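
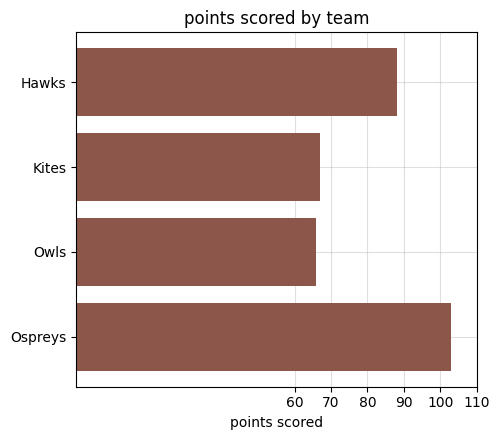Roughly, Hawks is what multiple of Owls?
Hawks ≈ 90, Owls ≈ 70; 90/70 ≈ 1.29.

≈ 1.29×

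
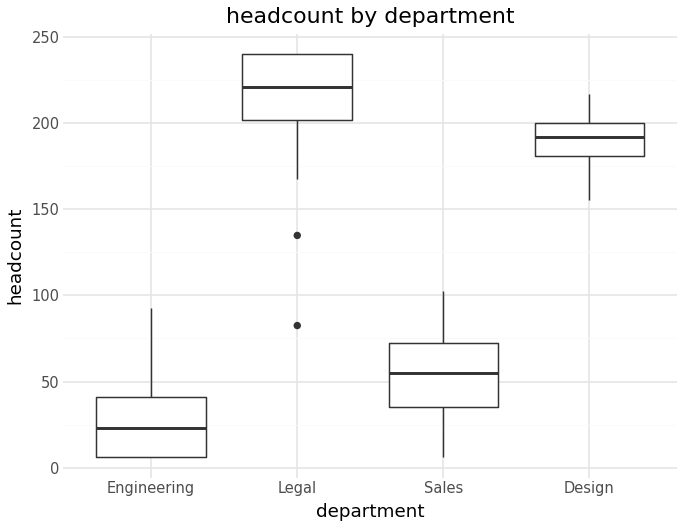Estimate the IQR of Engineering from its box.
≈ 40

Q3 ≈ 40, Q1 ≈ 0; IQR ≈ 40.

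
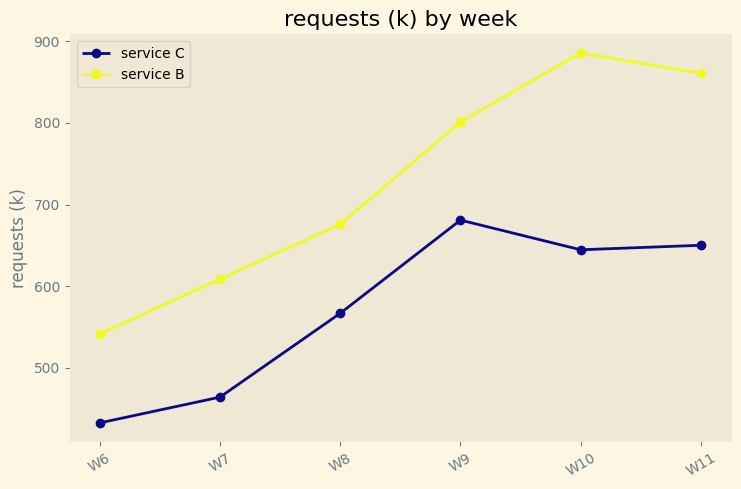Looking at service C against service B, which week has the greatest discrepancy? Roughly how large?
W10: service C ≈ 650, service B ≈ 900 → gap ≈ 250. Next-largest (W11) is only ≈ 200.

W10, ≈ 250 k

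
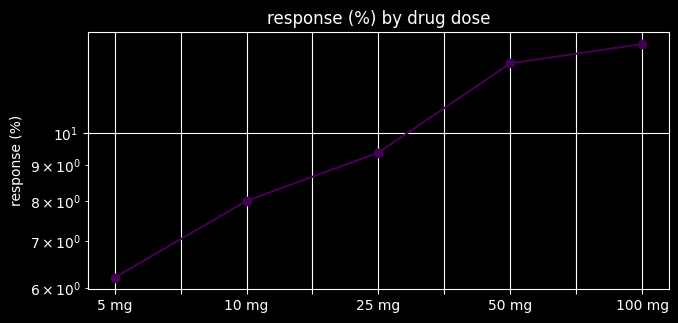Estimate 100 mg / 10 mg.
≈ 1.62×

100 mg ≈ 13, 10 mg ≈ 8; 13/8 ≈ 1.62.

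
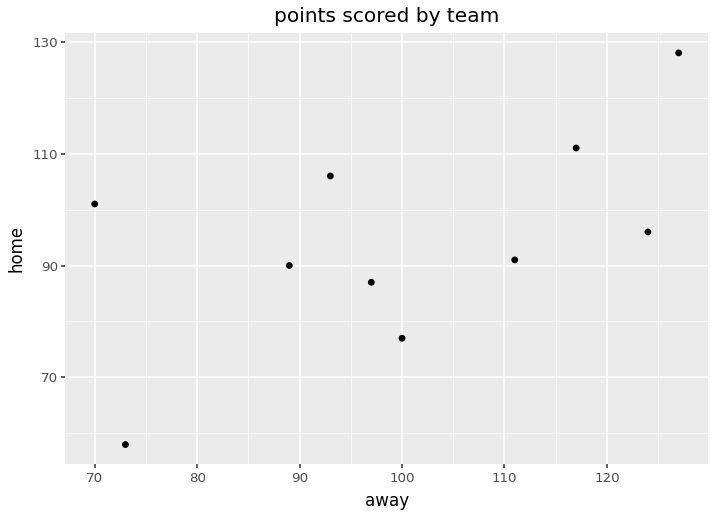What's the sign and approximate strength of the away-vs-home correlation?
Points are positively correlated; moderate (|r| ≈ 0.6).

positive, moderate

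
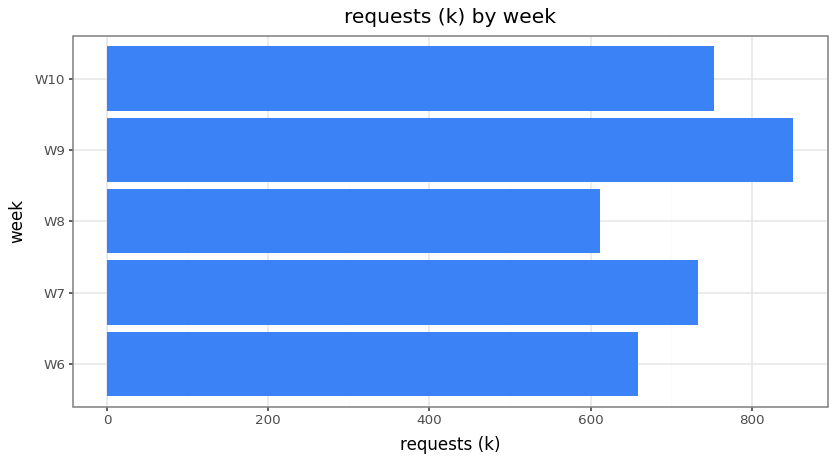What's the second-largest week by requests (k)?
W10

Top 3: W9 ≈ 900, W10 ≈ 800, W7 ≈ 700.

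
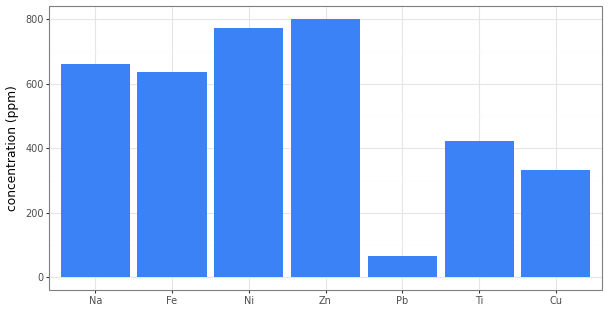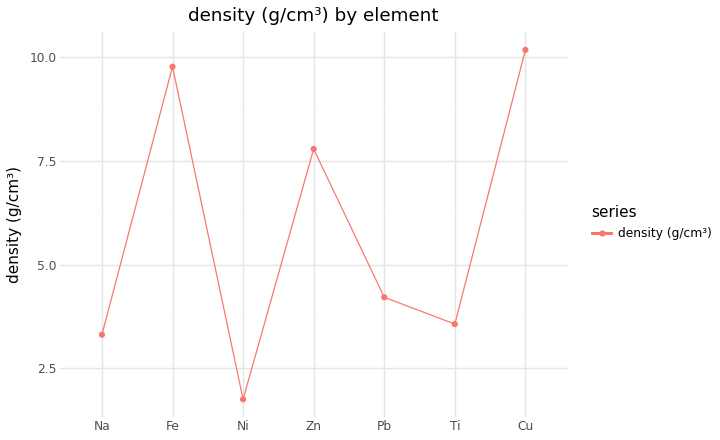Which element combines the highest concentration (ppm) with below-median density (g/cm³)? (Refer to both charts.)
Chart 2 median density (g/cm³) ≈ 4; below-median elements: Na, Ni, Ti. Among those, Ni has the highest concentration (ppm) (≈ 800).

Ni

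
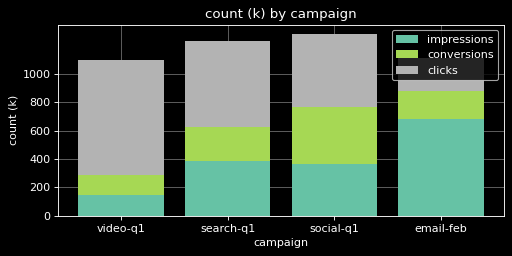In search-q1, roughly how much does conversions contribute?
conversions top ≈ 600, bottom ≈ 400; segment ≈ 200.

≈ 200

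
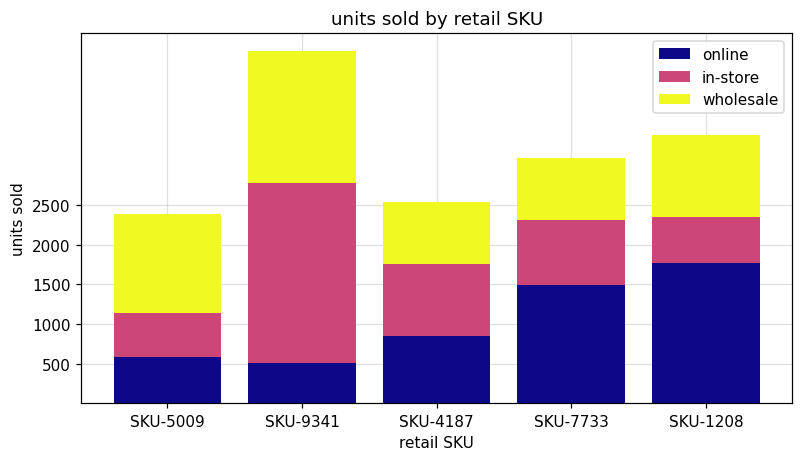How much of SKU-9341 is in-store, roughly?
≈ 2500

in-store top ≈ 3000, bottom ≈ 500; segment ≈ 2500.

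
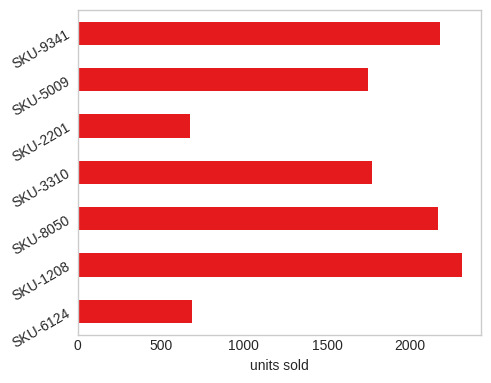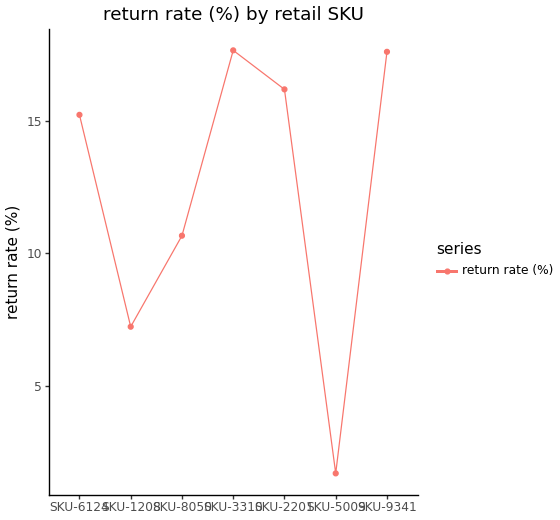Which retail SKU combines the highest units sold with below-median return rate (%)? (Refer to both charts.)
SKU-1208

Chart 2 median return rate (%) ≈ 16; below-median retail SKUs: SKU-1208, SKU-8050, SKU-5009. Among those, SKU-1208 has the highest units sold (≈ 2500).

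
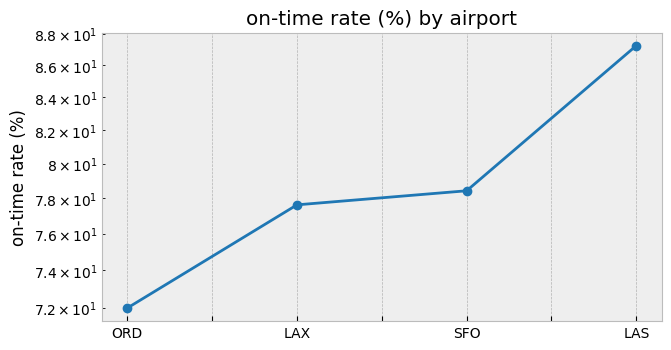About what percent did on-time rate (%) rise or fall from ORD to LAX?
ORD ≈ 72, LAX ≈ 78; (78 − 72) / 72 ≈ +8.3%.

≈ +8.3%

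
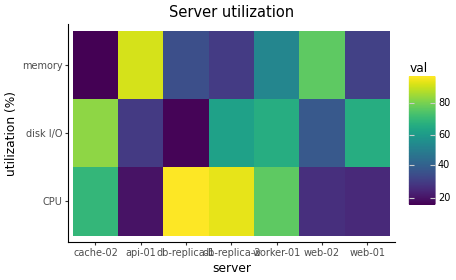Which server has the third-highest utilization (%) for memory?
worker-01

Top 4 for memory: api-01 ≈ 90, web-02 ≈ 80, worker-01 ≈ 50, db-replica-1 ≈ 40.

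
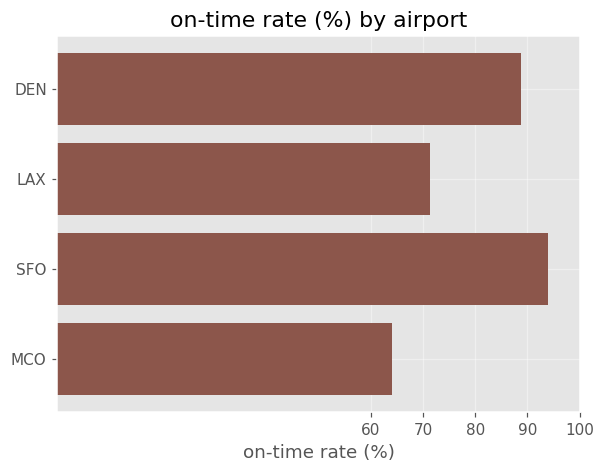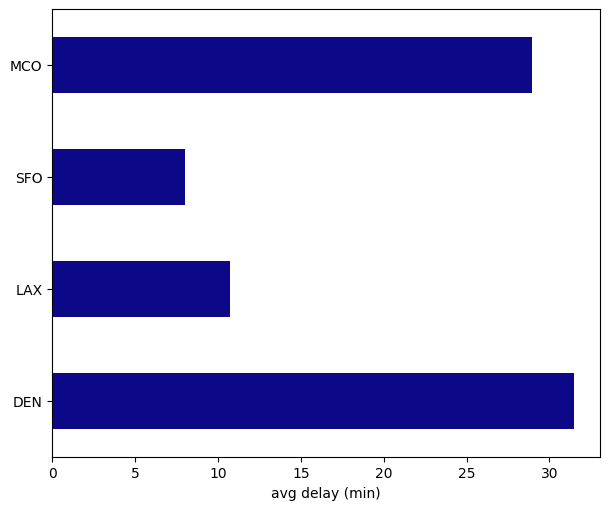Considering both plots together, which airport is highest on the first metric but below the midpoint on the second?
Chart 2 median avg delay (min) ≈ 20; below-median airports: LAX, SFO. Among those, SFO has the highest on-time rate (%) (≈ 90).

SFO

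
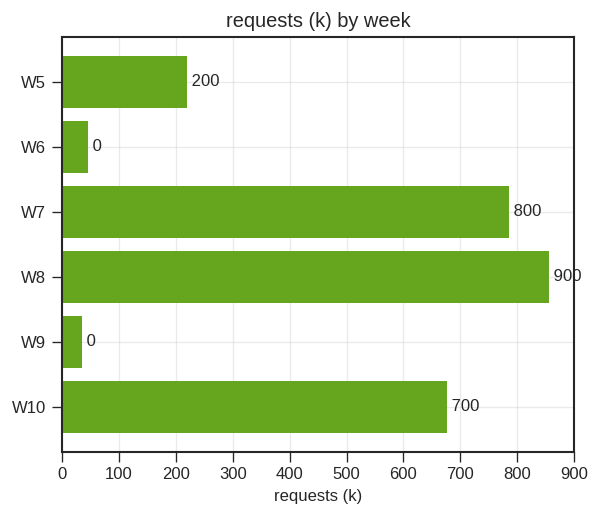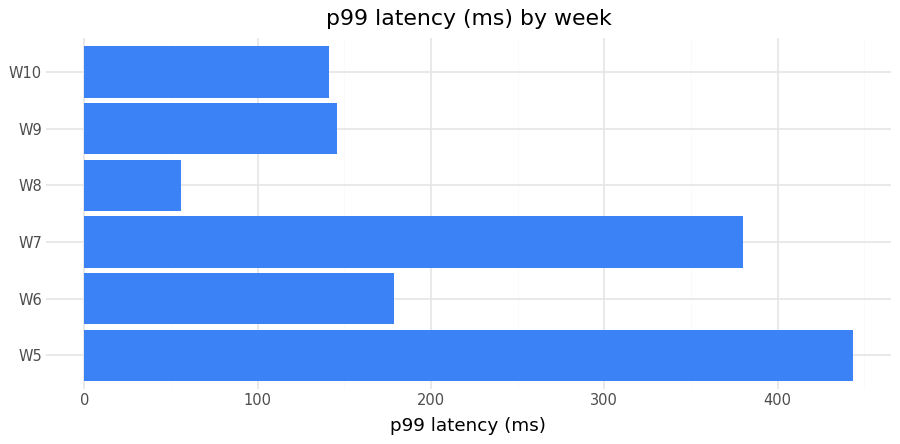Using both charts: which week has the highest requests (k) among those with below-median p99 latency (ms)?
W8

Chart 2 median p99 latency (ms) ≈ 150; below-median weeks: W8, W9, W10. Among those, W8 has the highest requests (k) (≈ 900).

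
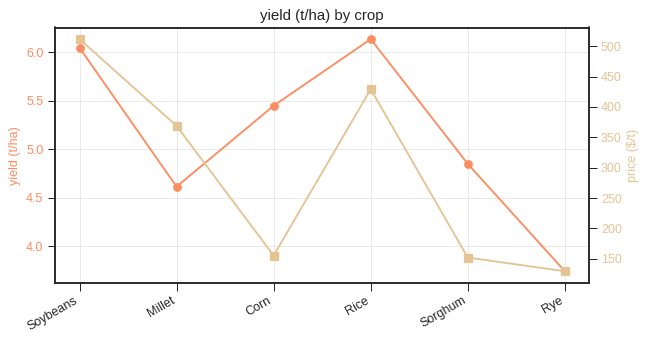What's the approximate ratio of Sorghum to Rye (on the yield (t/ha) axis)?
≈ 1.26×

Sorghum ≈ 4.8, Rye ≈ 3.8; 4.8/3.8 ≈ 1.26.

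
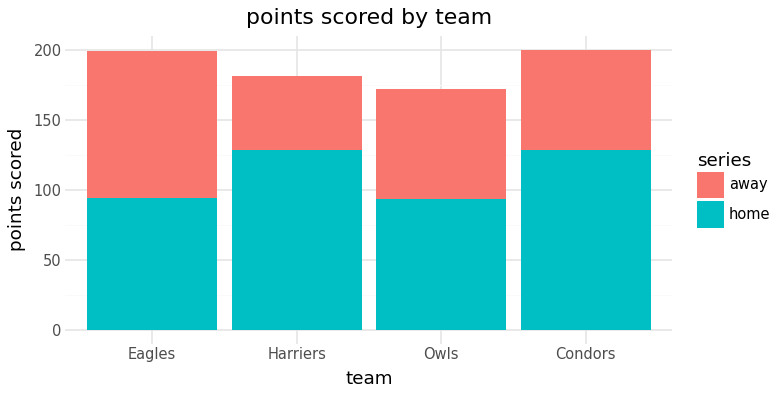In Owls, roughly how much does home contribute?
home top ≈ 100, bottom ≈ 0; segment ≈ 100.

≈ 100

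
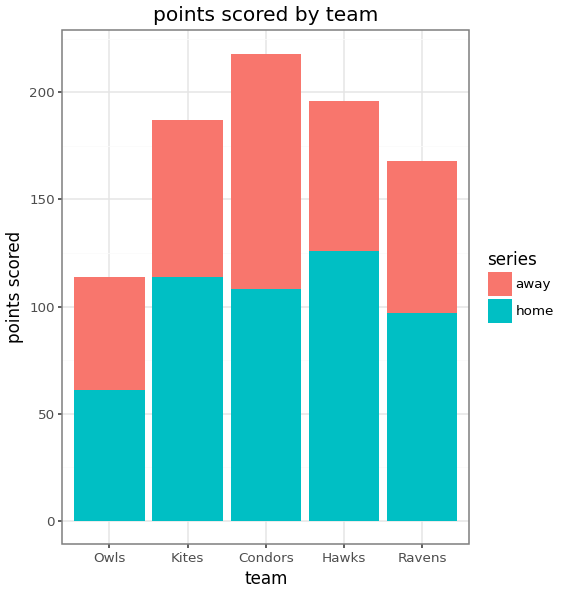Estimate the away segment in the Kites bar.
away top ≈ 180, bottom ≈ 120; segment ≈ 60.

≈ 60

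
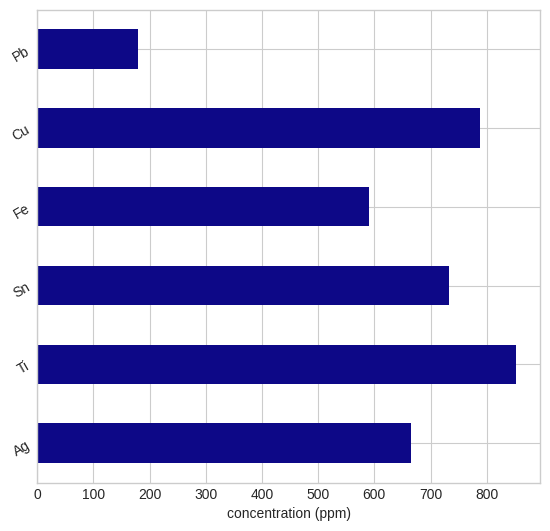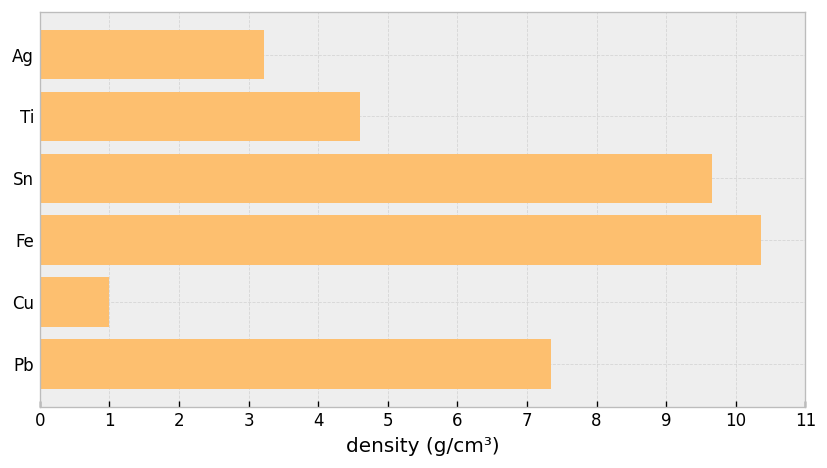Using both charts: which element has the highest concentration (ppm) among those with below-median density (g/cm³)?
Ti

Chart 2 median density (g/cm³) ≈ 6; below-median elements: Ag, Ti, Cu. Among those, Ti has the highest concentration (ppm) (≈ 900).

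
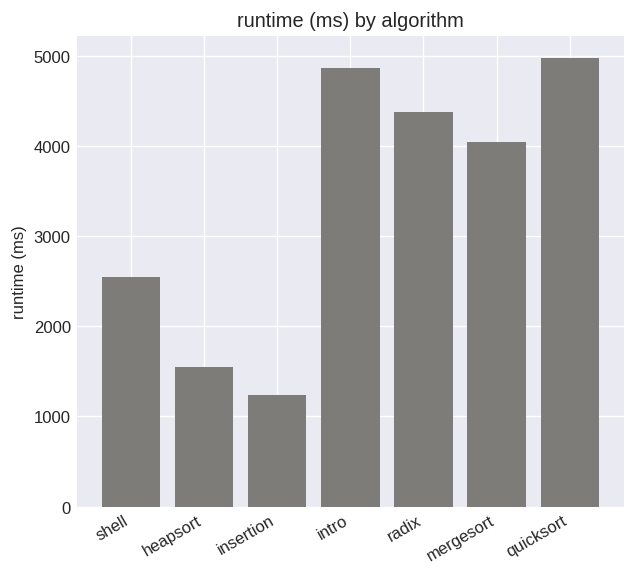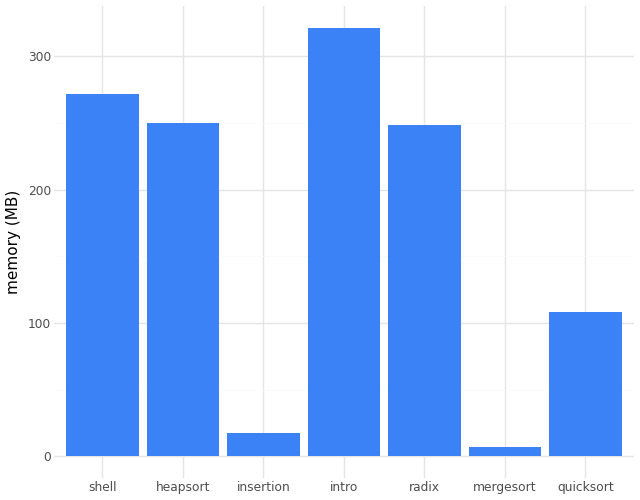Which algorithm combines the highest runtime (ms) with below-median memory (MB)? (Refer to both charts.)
quicksort

Chart 2 median memory (MB) ≈ 250; below-median algorithms: insertion, mergesort, quicksort. Among those, quicksort has the highest runtime (ms) (≈ 5000).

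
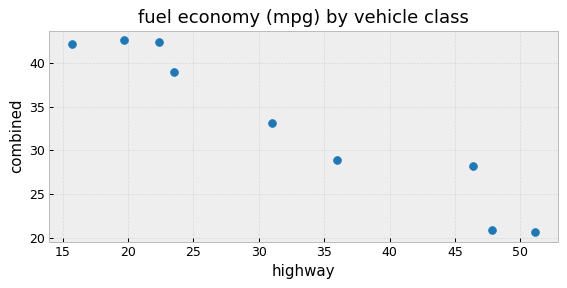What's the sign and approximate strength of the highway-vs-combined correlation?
negative, strong

Points are negatively correlated; strong (|r| ≈ 1.0).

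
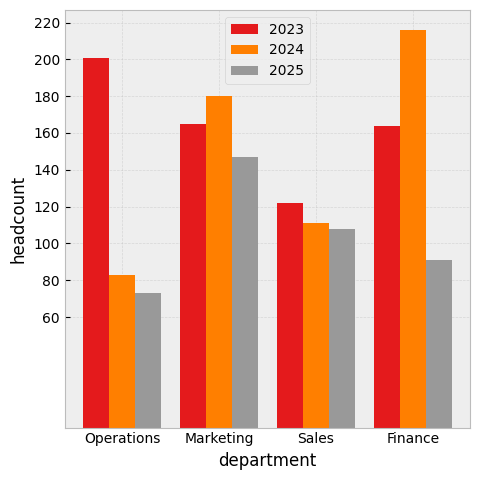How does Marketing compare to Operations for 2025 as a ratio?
≈ 1.75×

Marketing ≈ 140, Operations ≈ 80; 140/80 ≈ 1.75.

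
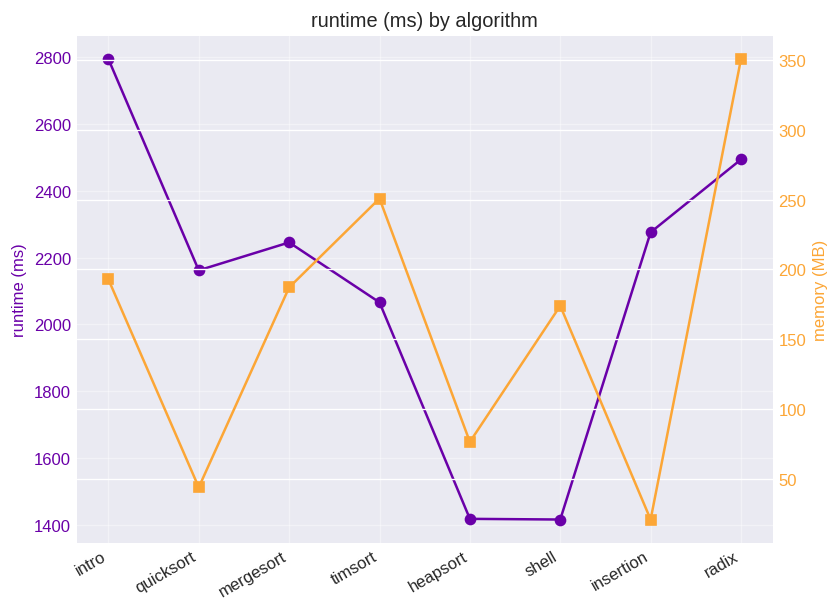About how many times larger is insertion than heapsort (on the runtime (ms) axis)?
insertion ≈ 2200, heapsort ≈ 1400; 2200/1400 ≈ 1.57.

≈ 1.57×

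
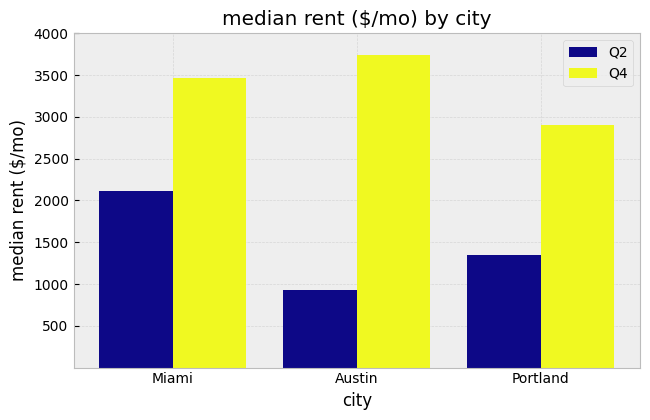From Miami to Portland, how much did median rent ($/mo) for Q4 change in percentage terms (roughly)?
≈ -14.3%

Miami ≈ 3500, Portland ≈ 3000; (3000 − 3500) / 3500 ≈ -14.3%.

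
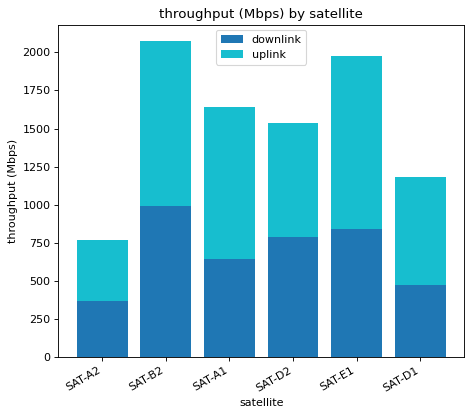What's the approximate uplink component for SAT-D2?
≈ 800

uplink top ≈ 1600, bottom ≈ 800; segment ≈ 800.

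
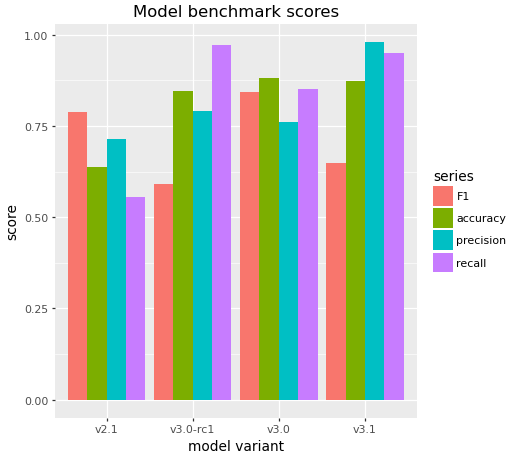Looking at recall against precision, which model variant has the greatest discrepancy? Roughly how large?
v3.0-rc1: recall ≈ 1.0, precision ≈ 0.8 → gap ≈ 0.2. Next-largest (v2.1) is only ≈ 0.1.

v3.0-rc1, ≈ 0.2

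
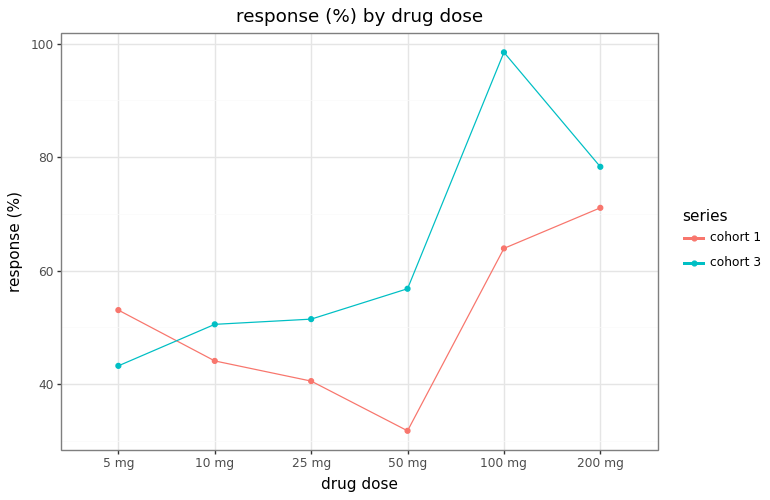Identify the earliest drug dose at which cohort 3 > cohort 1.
10 mg

5 mg: cohort 3 ≈ 40 vs cohort 1 ≈ 50 (not yet); 10 mg: cohort 3 ≈ 50 vs cohort 1 ≈ 40 (first crossover).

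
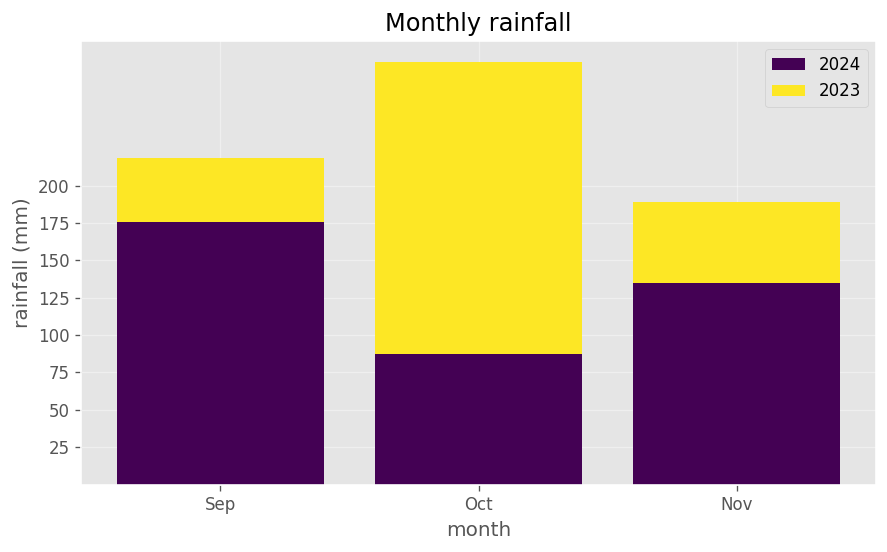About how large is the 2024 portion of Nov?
2024 top ≈ 125, bottom ≈ 0; segment ≈ 125.

≈ 125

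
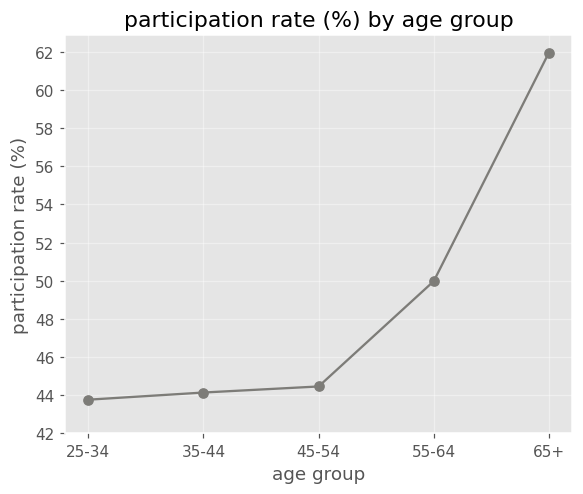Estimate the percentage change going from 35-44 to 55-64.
≈ +13.6%

35-44 ≈ 44, 55-64 ≈ 50; (50 − 44) / 44 ≈ +13.6%.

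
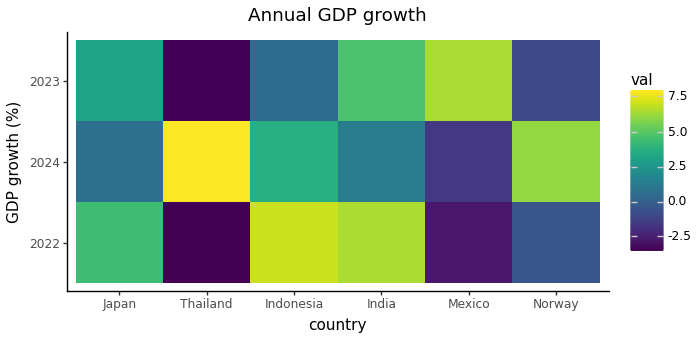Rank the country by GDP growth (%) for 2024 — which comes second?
Norway

Top 3 for 2024: Thailand ≈ 8, Norway ≈ 6, Indonesia ≈ 4.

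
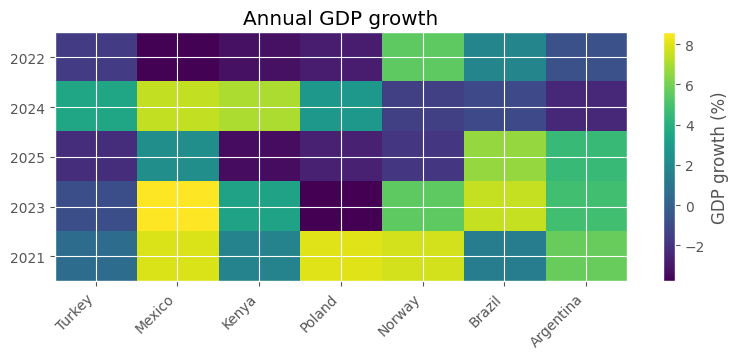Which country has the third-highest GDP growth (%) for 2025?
Mexico

Top 4 for 2025: Brazil ≈ 6, Argentina ≈ 4, Mexico ≈ 2, Norway ≈ -2.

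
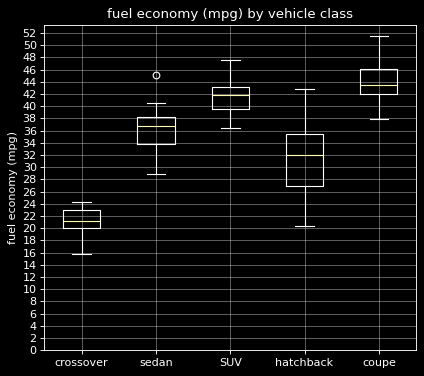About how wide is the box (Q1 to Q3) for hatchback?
≈ 10

Q3 ≈ 36, Q1 ≈ 26; IQR ≈ 10.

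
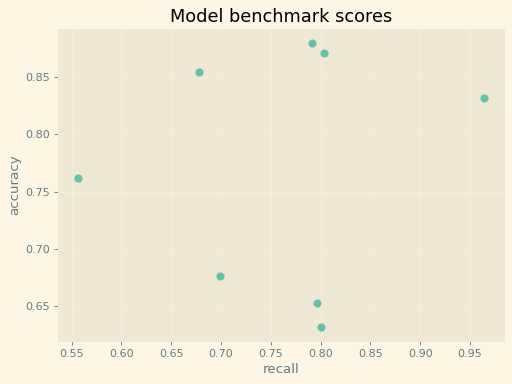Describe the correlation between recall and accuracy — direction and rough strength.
no clear correlation

Points are roughly uncorrelated; weak (|r| ≈ 0.1).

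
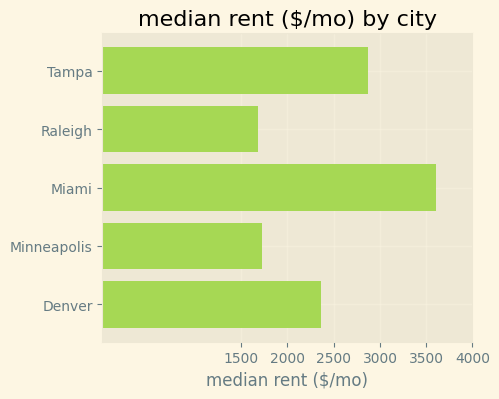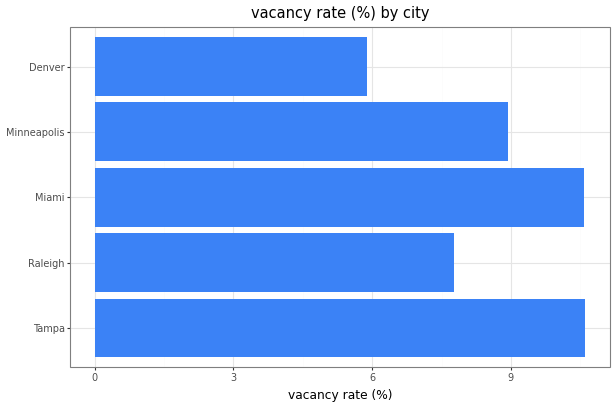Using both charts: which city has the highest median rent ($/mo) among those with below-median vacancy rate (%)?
Denver

Chart 2 median vacancy rate (%) ≈ 9; below-median cities: Raleigh, Denver. Among those, Denver has the highest median rent ($/mo) (≈ 2500).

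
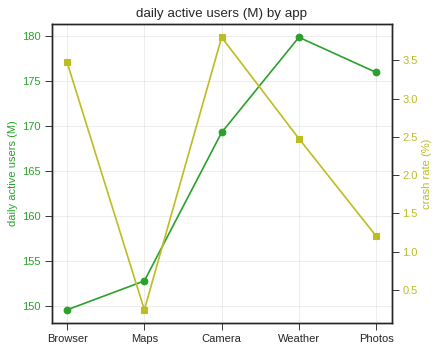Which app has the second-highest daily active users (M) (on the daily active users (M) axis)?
Top 3 (on the daily active users (M) axis): Weather ≈ 180, Photos ≈ 175, Camera ≈ 170.

Photos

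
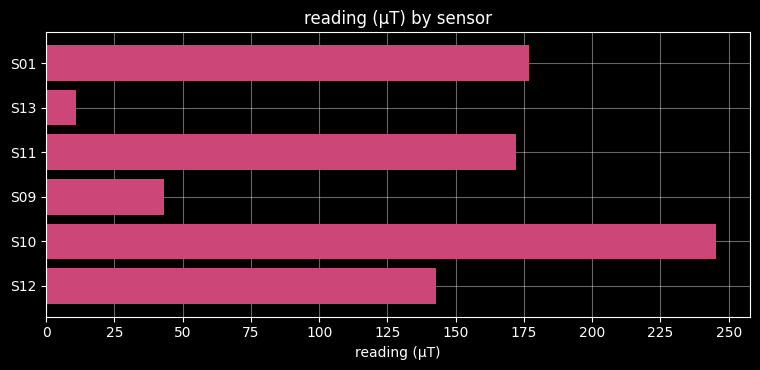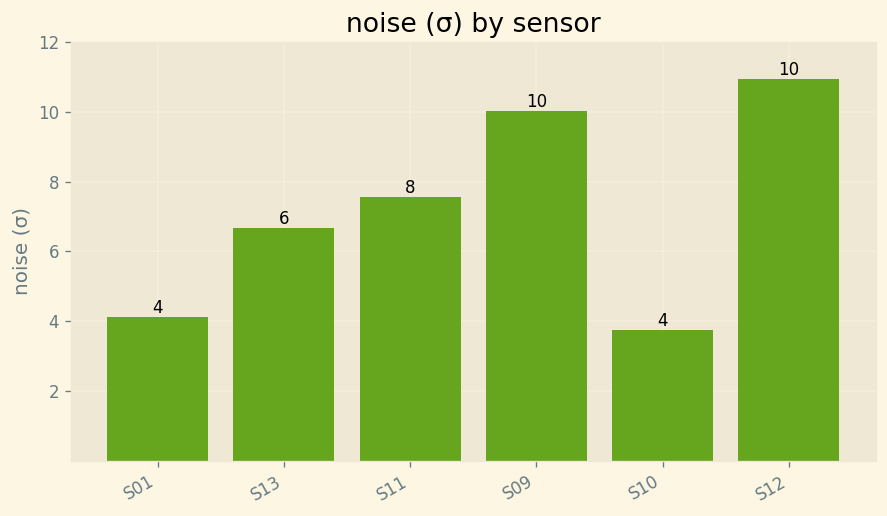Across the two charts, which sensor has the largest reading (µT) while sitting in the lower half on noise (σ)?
S10

Chart 2 median noise (σ) ≈ 8; below-median sensors: S01, S13, S10. Among those, S10 has the highest reading (µT) (≈ 250).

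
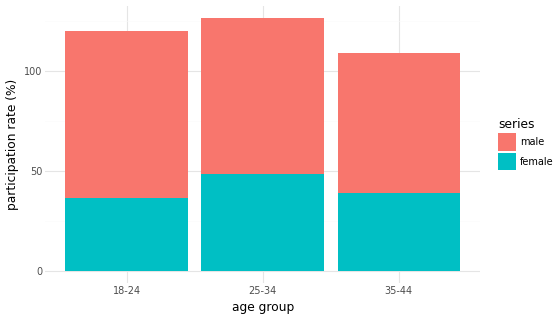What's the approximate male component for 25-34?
≈ 80

male top ≈ 120, bottom ≈ 40; segment ≈ 80.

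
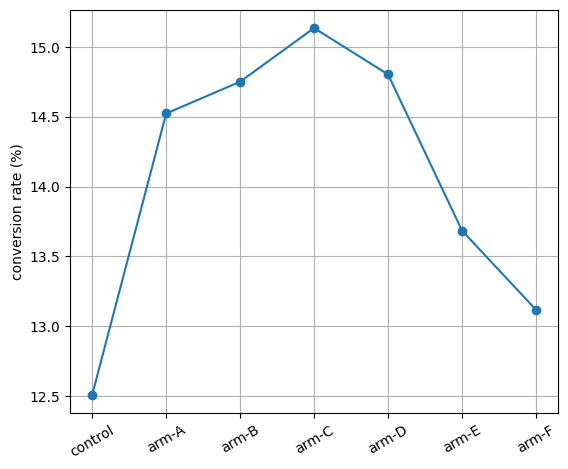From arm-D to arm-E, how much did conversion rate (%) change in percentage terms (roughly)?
≈ -10%

arm-D ≈ 15.0, arm-E ≈ 13.5; (13.5 − 15.0) / 15.0 ≈ -10%.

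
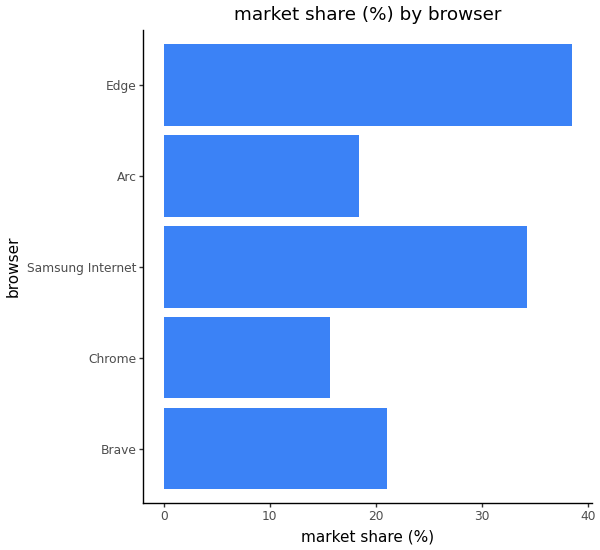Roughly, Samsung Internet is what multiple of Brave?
≈ 1.75×

Samsung Internet ≈ 35, Brave ≈ 20; 35/20 ≈ 1.75.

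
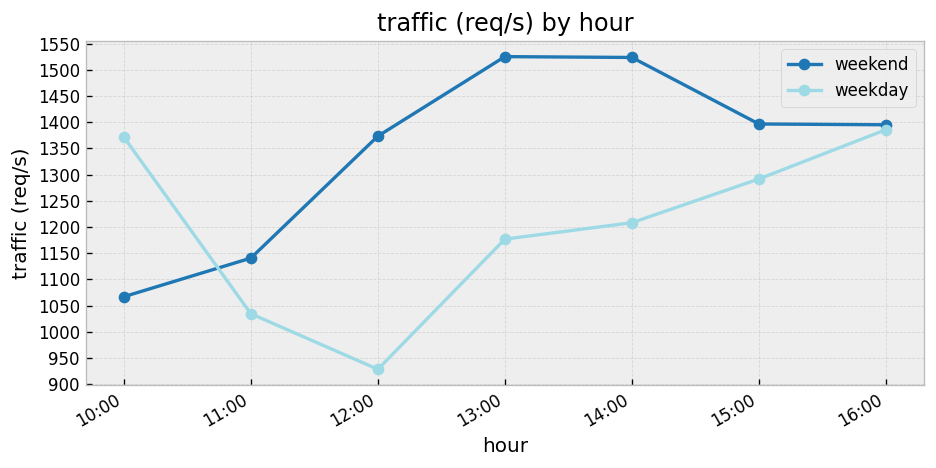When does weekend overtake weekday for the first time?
11:00

10:00: weekend ≈ 1050 vs weekday ≈ 1350 (not yet); 11:00: weekend ≈ 1150 vs weekday ≈ 1050 (first crossover).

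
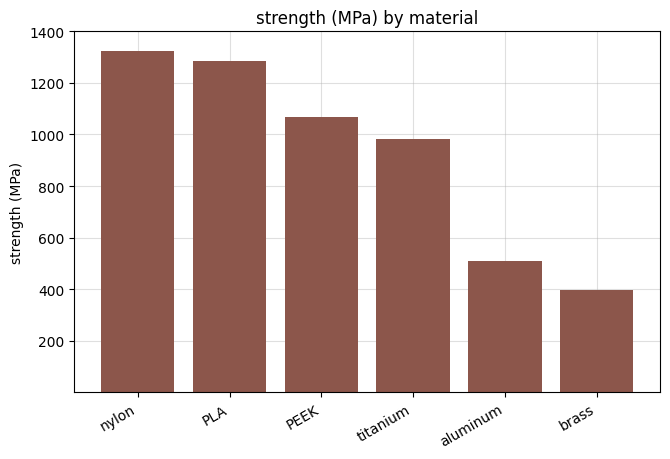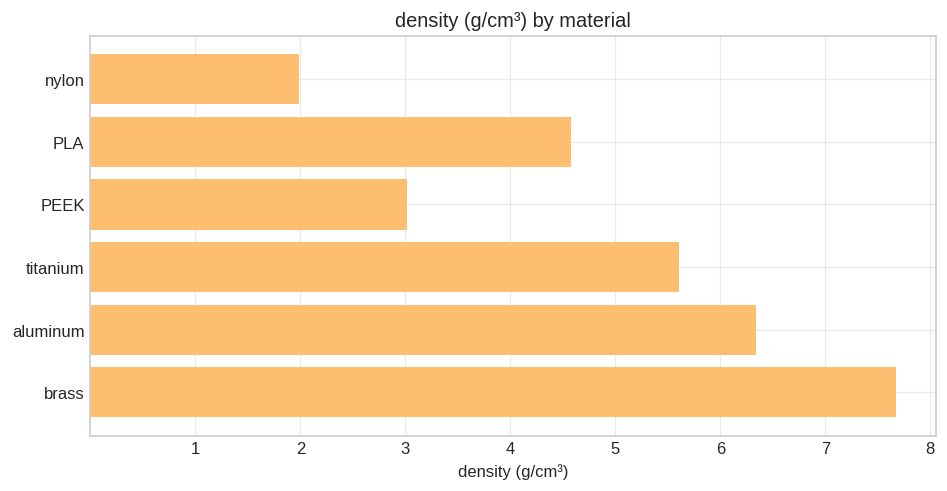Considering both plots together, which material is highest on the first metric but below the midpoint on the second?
Chart 2 median density (g/cm³) ≈ 5; below-median materials: nylon, PLA, PEEK. Among those, nylon has the highest strength (MPa) (≈ 1400).

nylon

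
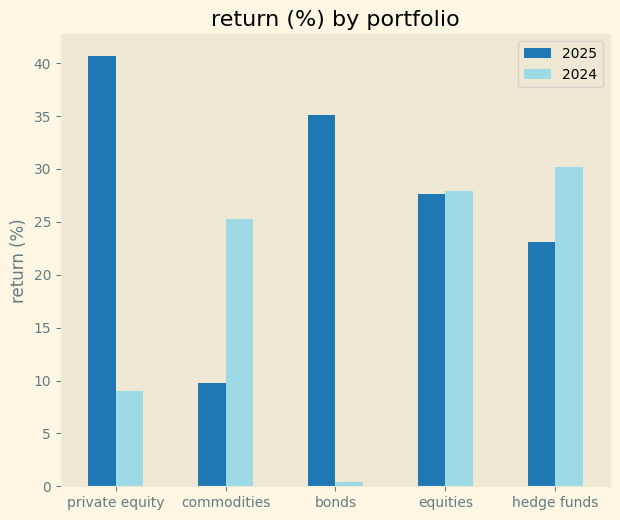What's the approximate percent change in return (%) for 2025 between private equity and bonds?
≈ -12.5%

private equity ≈ 40, bonds ≈ 35; (35 − 40) / 40 ≈ -12.5%.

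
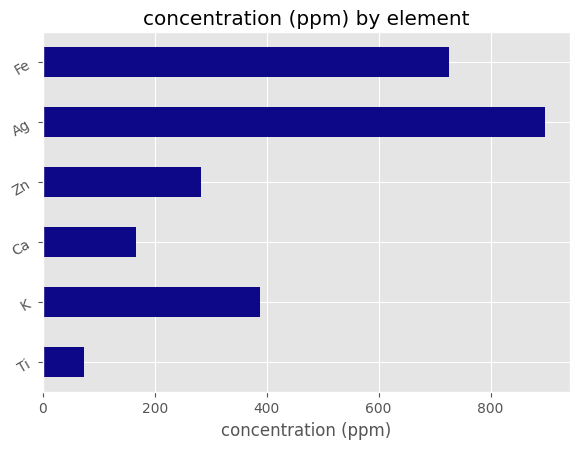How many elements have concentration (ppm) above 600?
Above 600: Ag, Fe.

2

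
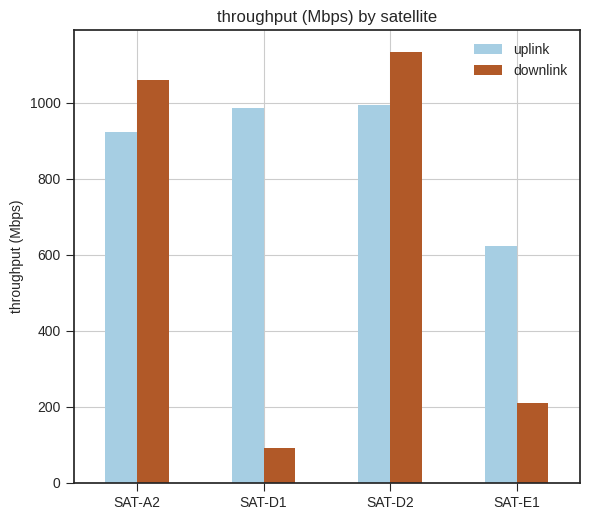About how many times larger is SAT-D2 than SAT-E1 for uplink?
≈ 1.67×

SAT-D2 ≈ 1000, SAT-E1 ≈ 600; 1000/600 ≈ 1.67.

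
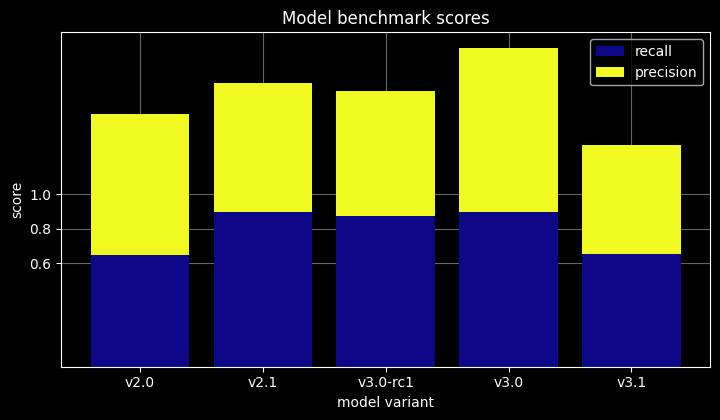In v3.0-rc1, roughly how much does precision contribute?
≈ 0.8

precision top ≈ 1.6, bottom ≈ 0.8; segment ≈ 0.8.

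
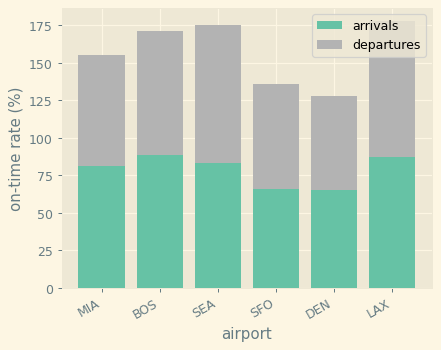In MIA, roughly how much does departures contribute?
≈ 80

departures top ≈ 160, bottom ≈ 80; segment ≈ 80.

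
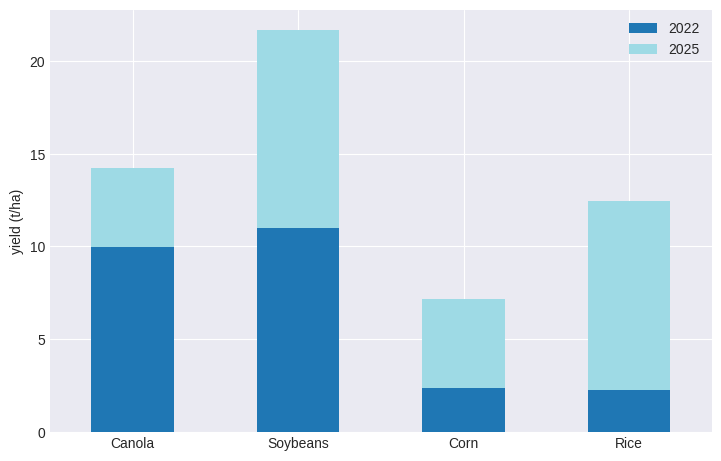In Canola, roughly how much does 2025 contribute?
2025 top ≈ 14, bottom ≈ 10; segment ≈ 4.

≈ 4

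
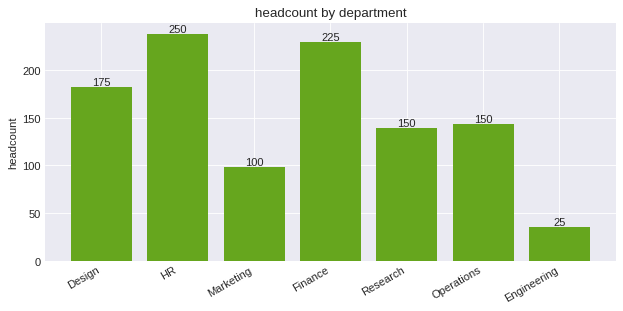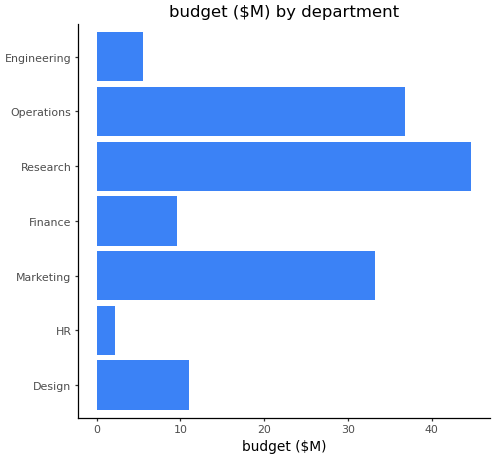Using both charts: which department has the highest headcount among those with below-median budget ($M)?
Chart 2 median budget ($M) ≈ 10; below-median departments: HR, Finance, Engineering. Among those, HR has the highest headcount (≈ 250).

HR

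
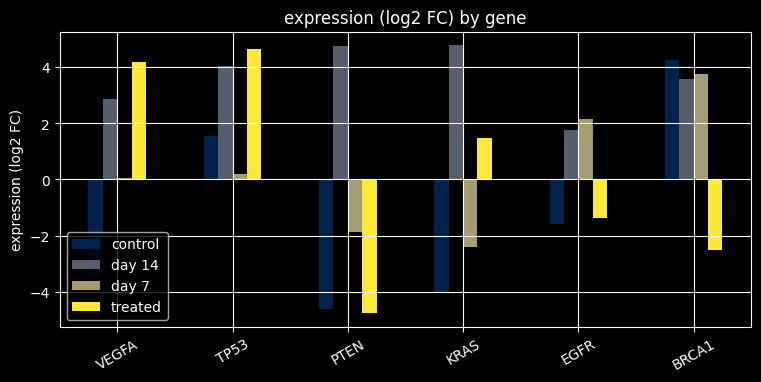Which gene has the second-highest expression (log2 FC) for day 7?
EGFR

Top 3 for day 7: BRCA1 ≈ 4, EGFR ≈ 2, TP53 ≈ 0.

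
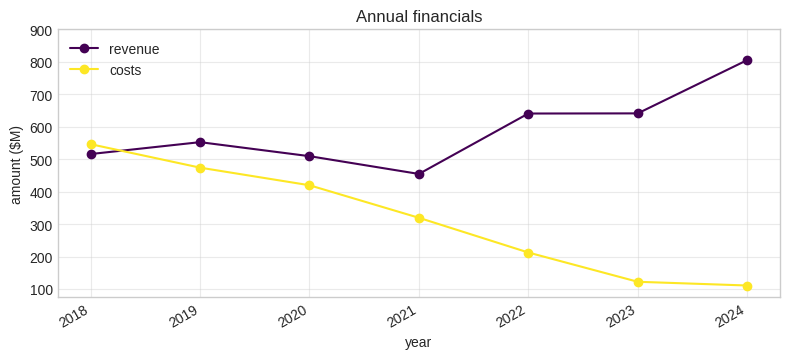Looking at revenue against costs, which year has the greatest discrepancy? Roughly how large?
2024: revenue ≈ 800, costs ≈ 100 → gap ≈ 700. Next-largest (2023) is only ≈ 500.

2024, ≈ 700 $M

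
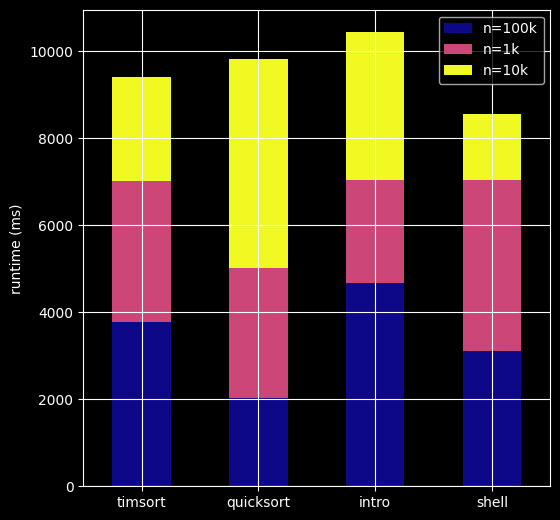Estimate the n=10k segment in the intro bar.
n=10k top ≈ 10000, bottom ≈ 7000; segment ≈ 3000.

≈ 3000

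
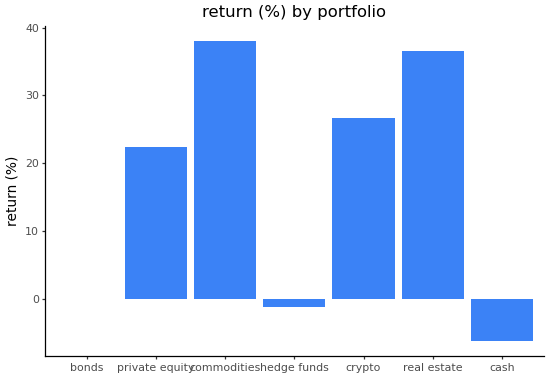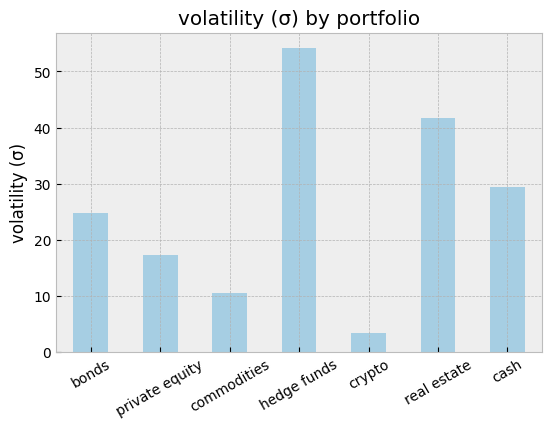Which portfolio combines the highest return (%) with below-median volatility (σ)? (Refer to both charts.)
Chart 2 median volatility (σ) ≈ 25; below-median portfolios: private equity, commodities, crypto. Among those, commodities has the highest return (%) (≈ 40).

commodities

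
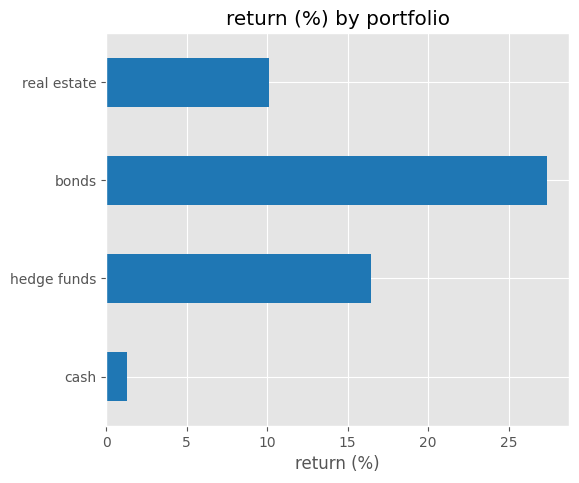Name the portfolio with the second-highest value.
hedge funds

Top 3: bonds ≈ 25, hedge funds ≈ 15, real estate ≈ 10.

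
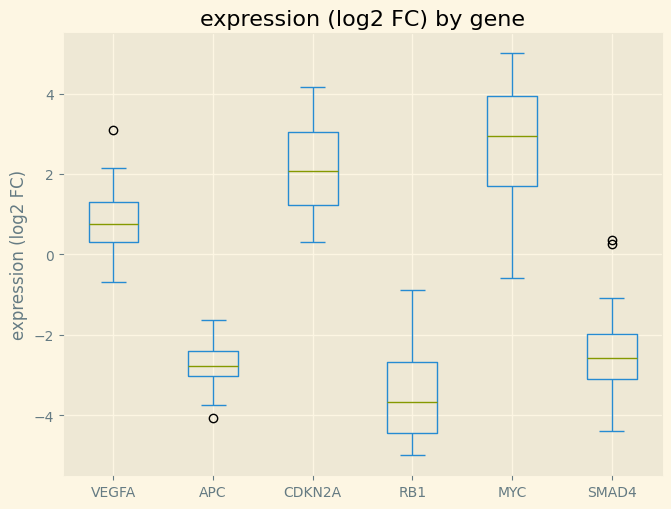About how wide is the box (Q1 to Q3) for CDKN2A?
Q3 ≈ 3, Q1 ≈ 1; IQR ≈ 2.

≈ 2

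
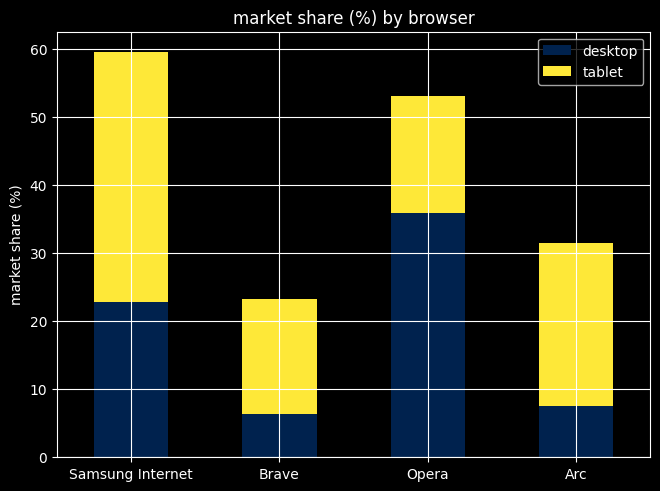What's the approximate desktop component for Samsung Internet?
≈ 25

desktop top ≈ 25, bottom ≈ 0; segment ≈ 25.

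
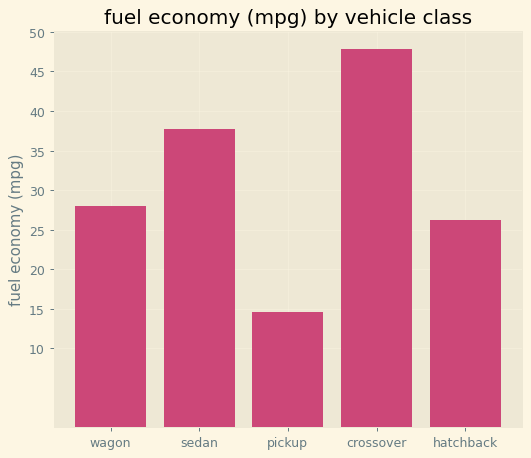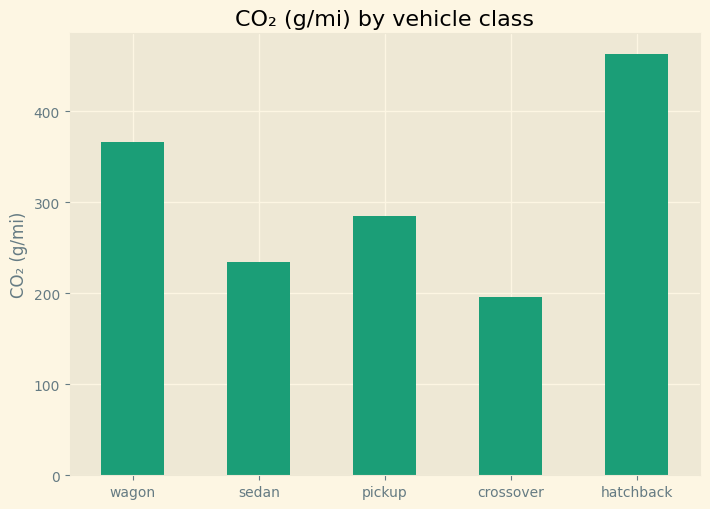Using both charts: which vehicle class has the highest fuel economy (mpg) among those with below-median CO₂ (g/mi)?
crossover

Chart 2 median CO₂ (g/mi) ≈ 300; below-median vehicle classes: sedan, crossover. Among those, crossover has the highest fuel economy (mpg) (≈ 50).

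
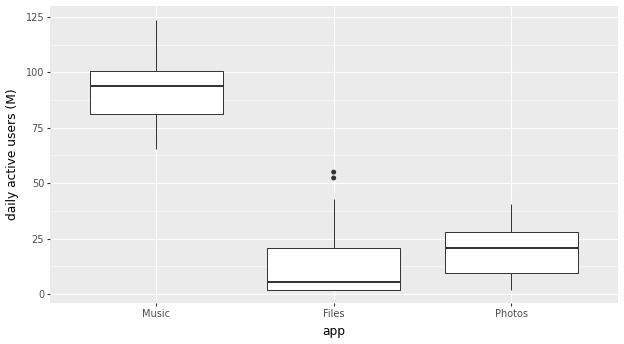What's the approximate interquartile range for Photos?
≈ 20

Q3 ≈ 30, Q1 ≈ 10; IQR ≈ 20.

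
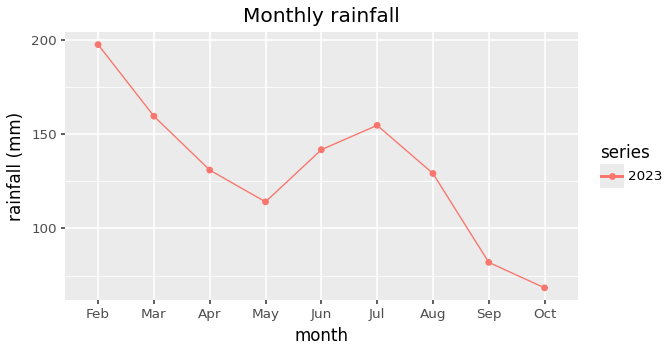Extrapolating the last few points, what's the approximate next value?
Last three: 120, 80, 60 → slope ≈ -30/step → next ≈ 30.

≈ 30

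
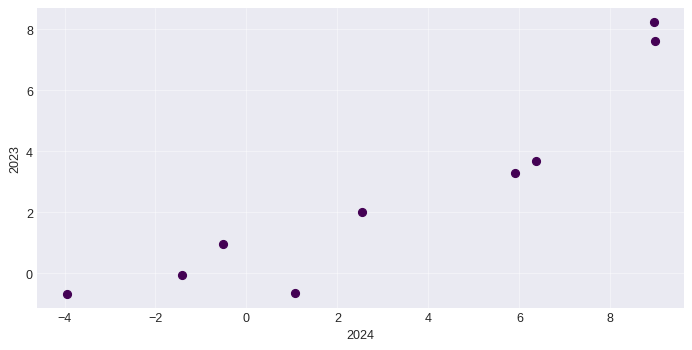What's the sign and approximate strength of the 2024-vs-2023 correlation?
Points are positively correlated; strong (|r| ≈ 0.9).

positive, strong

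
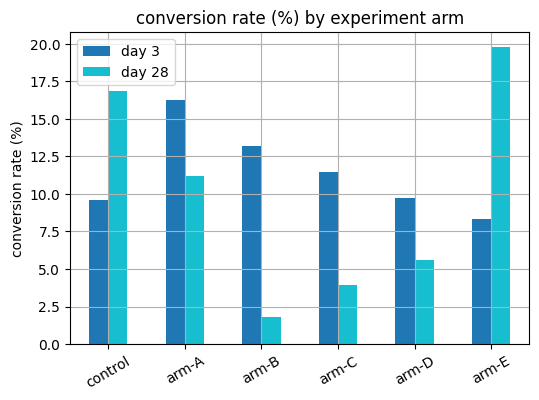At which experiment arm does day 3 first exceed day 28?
control: day 3 ≈ 10 vs day 28 ≈ 16 (not yet); arm-A: day 3 ≈ 16 vs day 28 ≈ 12 (first crossover).

arm-A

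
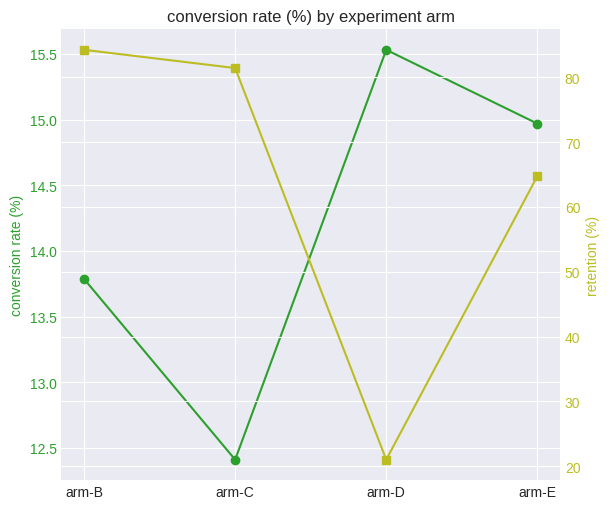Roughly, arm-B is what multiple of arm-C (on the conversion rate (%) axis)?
arm-B ≈ 14.0, arm-C ≈ 12.5; 14.0/12.5 ≈ 1.12.

≈ 1.12×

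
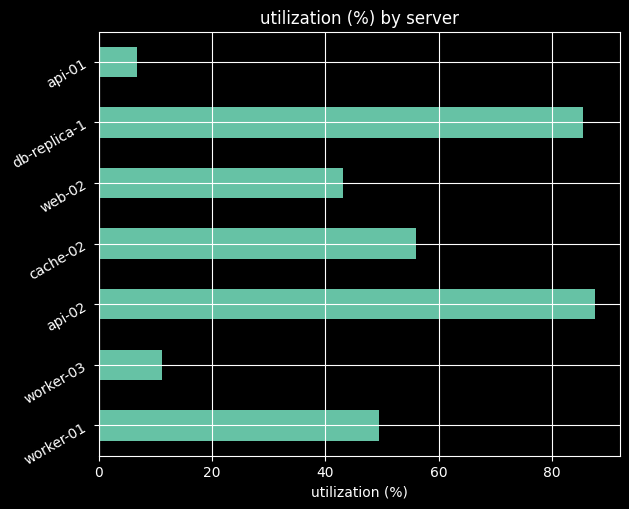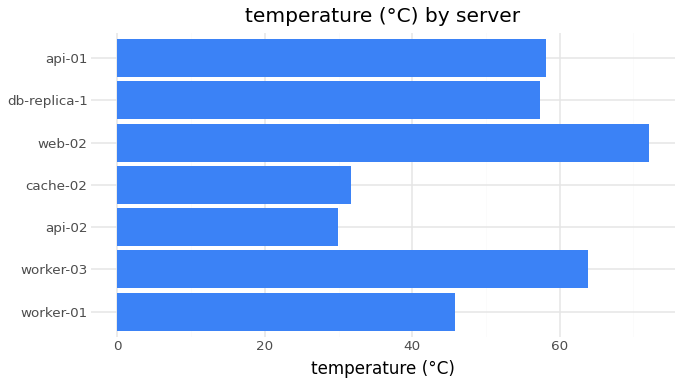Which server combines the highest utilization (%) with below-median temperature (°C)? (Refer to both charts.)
Chart 2 median temperature (°C) ≈ 60; below-median servers: worker-01, api-02, cache-02. Among those, api-02 has the highest utilization (%) (≈ 90).

api-02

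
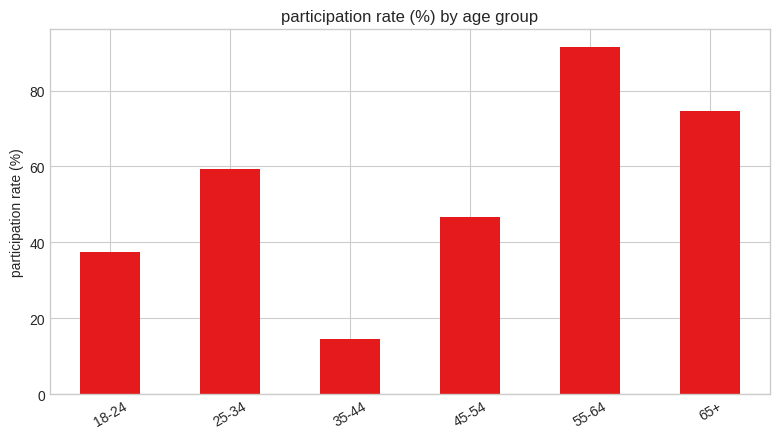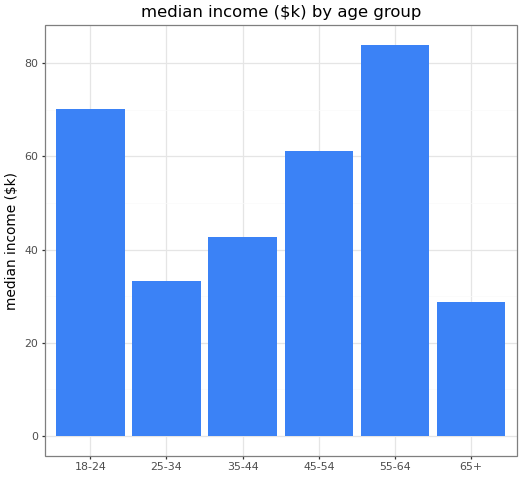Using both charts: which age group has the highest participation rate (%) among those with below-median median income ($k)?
65+

Chart 2 median median income ($k) ≈ 50; below-median age groups: 25-34, 35-44, 65+. Among those, 65+ has the highest participation rate (%) (≈ 70).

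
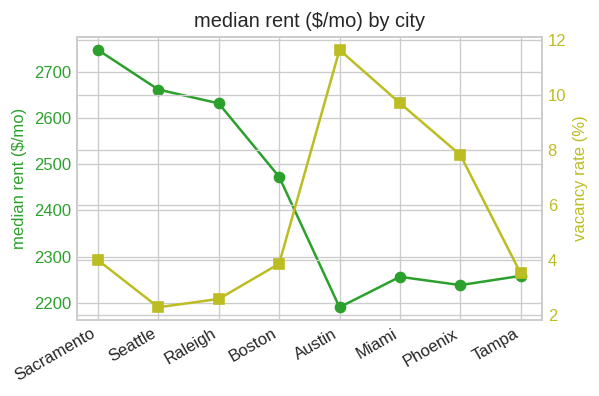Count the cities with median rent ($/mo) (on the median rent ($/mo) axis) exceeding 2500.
3

Above 2500: Sacramento, Seattle, Raleigh.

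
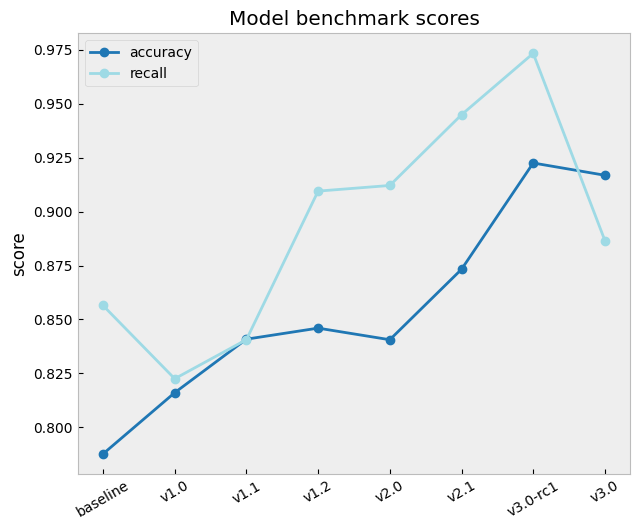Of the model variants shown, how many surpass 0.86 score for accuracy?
Above 0.86: v2.1, v3.0-rc1, v3.0.

3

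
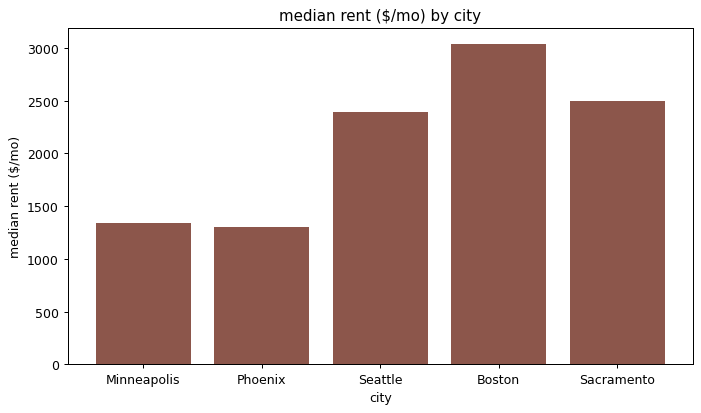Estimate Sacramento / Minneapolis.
≈ 1.67×

Sacramento ≈ 2500, Minneapolis ≈ 1500; 2500/1500 ≈ 1.67.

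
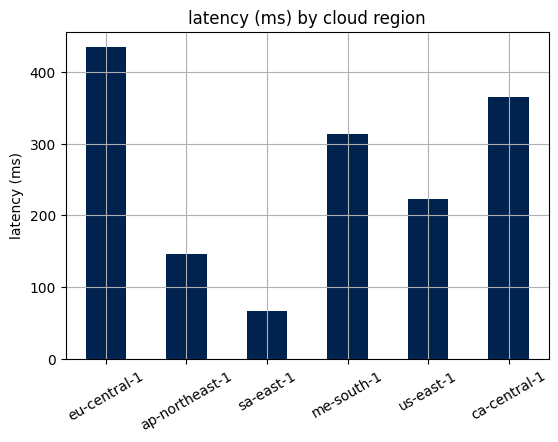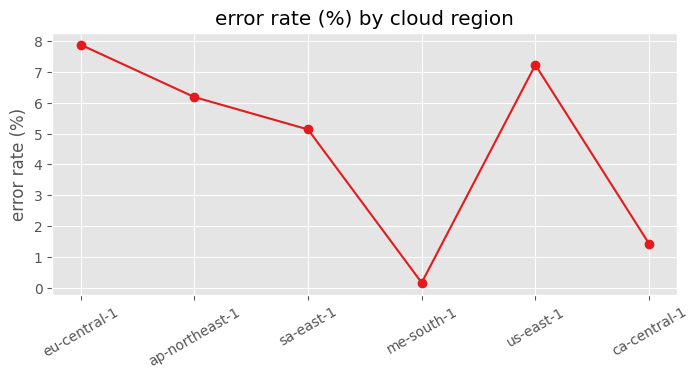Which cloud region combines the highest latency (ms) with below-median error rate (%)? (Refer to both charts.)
Chart 2 median error rate (%) ≈ 6; below-median cloud regions: sa-east-1, me-south-1, ca-central-1. Among those, ca-central-1 has the highest latency (ms) (≈ 350).

ca-central-1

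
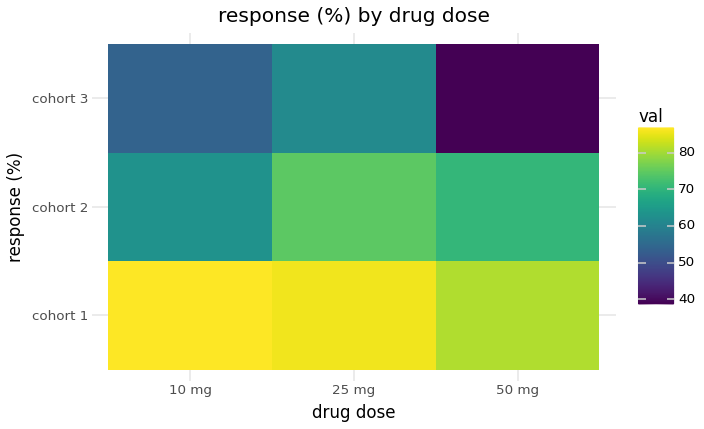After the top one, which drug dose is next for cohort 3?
Top 3 for cohort 3: 25 mg ≈ 60, 10 mg ≈ 55, 50 mg ≈ 40.

10 mg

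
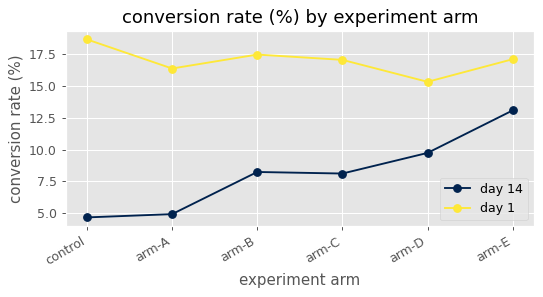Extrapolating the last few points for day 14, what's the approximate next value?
Last three: 8, 10, 14 → slope ≈ 3/step → next ≈ 17.

≈ 17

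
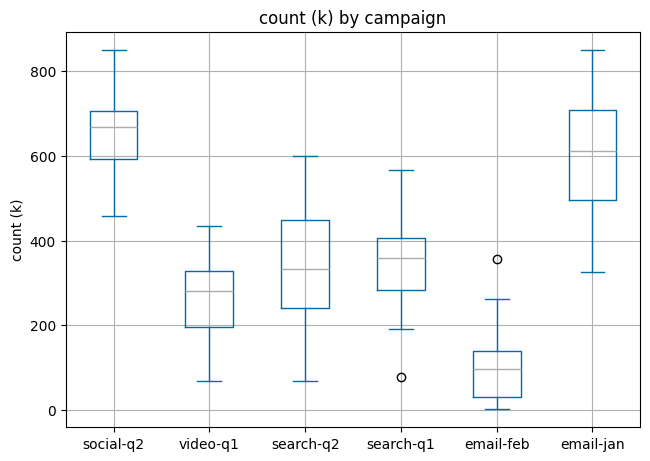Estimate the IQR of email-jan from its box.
≈ 200

Q3 ≈ 700, Q1 ≈ 500; IQR ≈ 200.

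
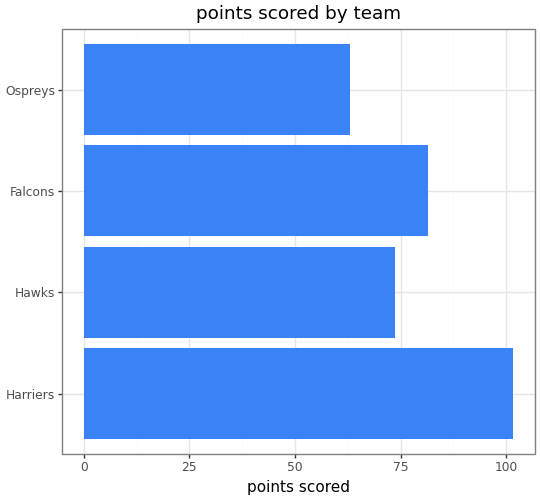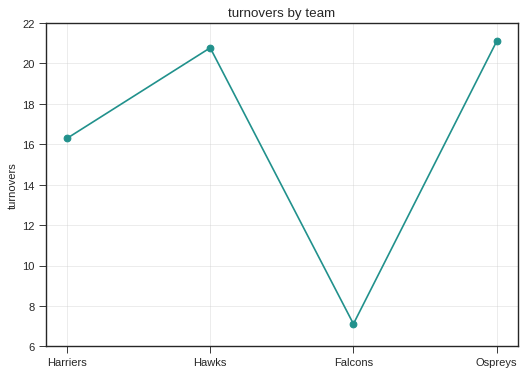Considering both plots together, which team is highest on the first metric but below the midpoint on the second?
Chart 2 median turnovers ≈ 18; below-median teams: Harriers, Falcons. Among those, Harriers has the highest points scored (≈ 100).

Harriers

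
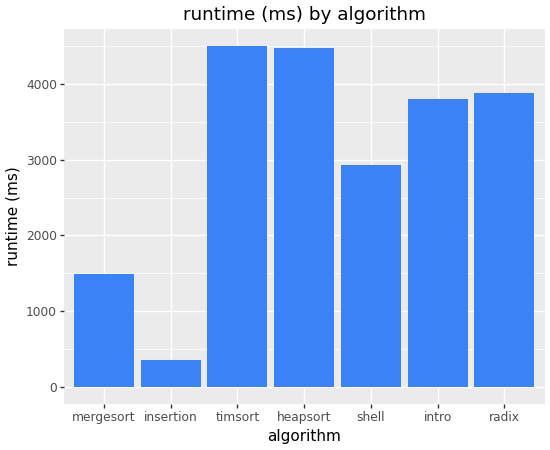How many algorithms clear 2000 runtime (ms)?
5

Above 2000: timsort, heapsort, shell, intro, radix.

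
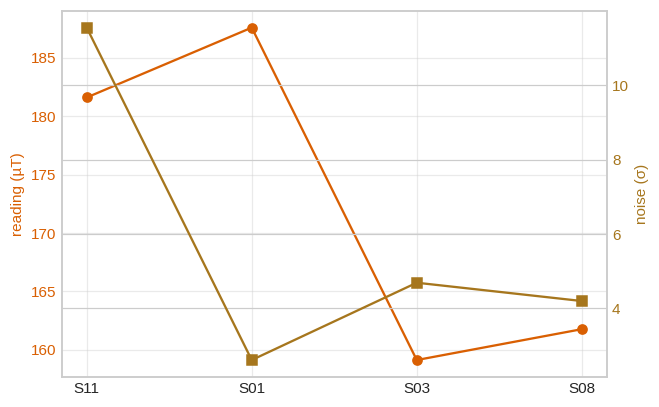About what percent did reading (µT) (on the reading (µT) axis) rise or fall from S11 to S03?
S11 ≈ 180, S03 ≈ 160; (160 − 180) / 180 ≈ -11.1%.

≈ -11.1%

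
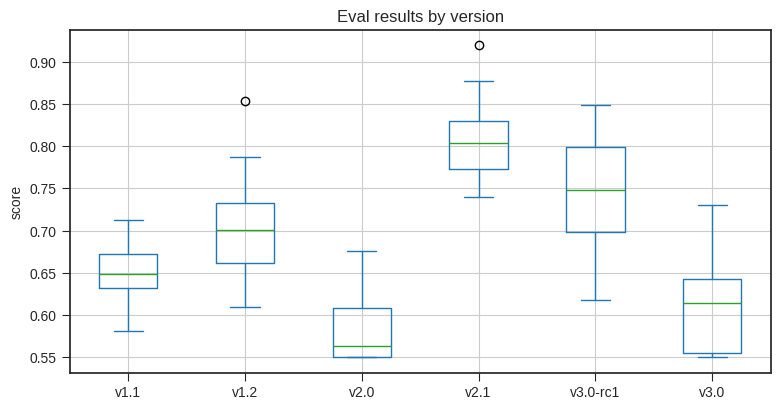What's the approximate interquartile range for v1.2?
≈ 0.08

Q3 ≈ 0.74, Q1 ≈ 0.66; IQR ≈ 0.08.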